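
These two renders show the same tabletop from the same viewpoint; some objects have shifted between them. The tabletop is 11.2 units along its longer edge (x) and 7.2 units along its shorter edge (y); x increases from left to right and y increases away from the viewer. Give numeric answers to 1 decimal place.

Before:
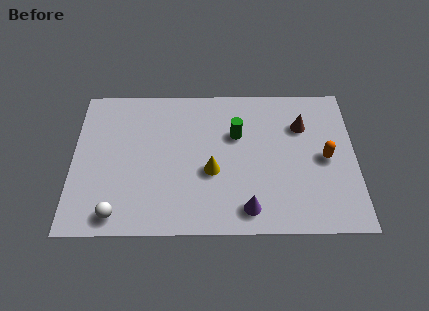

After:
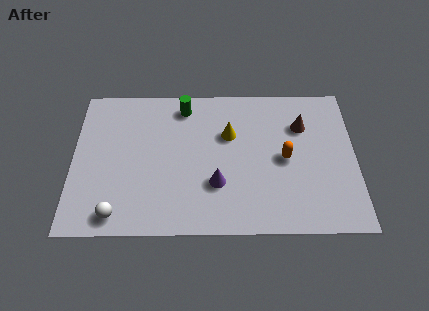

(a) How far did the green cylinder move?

2.5

The green cylinder was near (6.5, 4.7) before and (4.4, 6.1) after, so it travelled √(2.1² + 1.4²) ≈ 2.5 units.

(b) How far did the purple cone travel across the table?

1.7

The purple cone moved from about (6.9, 1.1) to (5.7, 2.3), a distance of √(1.2² + 1.2²) ≈ 1.7.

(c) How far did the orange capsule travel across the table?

1.6

The orange capsule moved from about (10.0, 3.5) to (8.4, 3.5), a distance of √(1.6² + 0.0²) ≈ 1.6.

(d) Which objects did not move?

the brown cone and the white sphere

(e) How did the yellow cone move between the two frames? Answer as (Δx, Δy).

(0.7, 1.8)

The yellow cone was at about (5.5, 2.9) and moved to about (6.2, 4.7).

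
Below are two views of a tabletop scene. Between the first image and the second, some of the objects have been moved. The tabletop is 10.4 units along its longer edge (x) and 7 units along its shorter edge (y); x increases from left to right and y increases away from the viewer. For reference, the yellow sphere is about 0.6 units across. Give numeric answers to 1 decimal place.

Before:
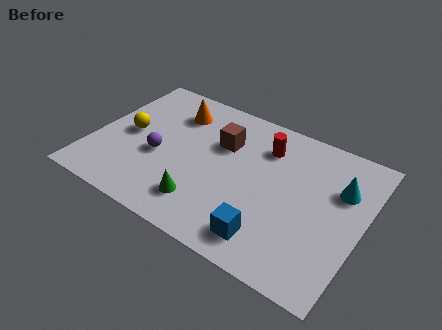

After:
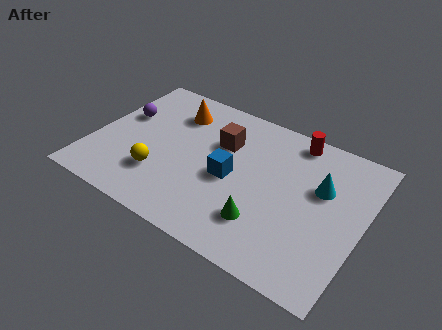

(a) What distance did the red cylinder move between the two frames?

1.3

The red cylinder was near (6.4, 5.3) before and (7.4, 6.2) after, so it travelled √(1.0² + 0.9²) ≈ 1.3 units.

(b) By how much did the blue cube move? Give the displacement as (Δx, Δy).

(-1.8, 2.0)

The blue cube started near (7.2, 1.2) and ended near (5.4, 3.2).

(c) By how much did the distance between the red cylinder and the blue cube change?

-0.6

Before: roughly 4.2 units apart; after: 3.6. That's 0.6 units closer together.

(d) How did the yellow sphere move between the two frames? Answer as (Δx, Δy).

(1.5, -1.5)

From the two frames, the yellow sphere sits at roughly (1.3, 3.5) before and (2.8, 2.0) after.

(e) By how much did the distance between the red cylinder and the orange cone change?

+1.1

They were about 3.6 units apart before and 4.7 after — 1.1 units further apart.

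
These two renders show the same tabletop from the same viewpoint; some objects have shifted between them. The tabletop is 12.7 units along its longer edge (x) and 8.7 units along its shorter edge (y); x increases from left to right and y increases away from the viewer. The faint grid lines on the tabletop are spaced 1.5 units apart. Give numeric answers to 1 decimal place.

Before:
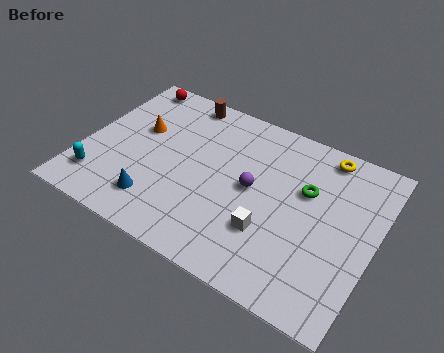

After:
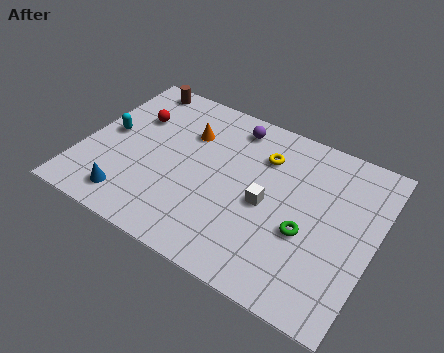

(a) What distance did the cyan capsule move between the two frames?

2.7

From (1.0, 1.8) to (1.0, 4.5), the cyan capsule covered √(0.0² + 2.7²) ≈ 2.7 units.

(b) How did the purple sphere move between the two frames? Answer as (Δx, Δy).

(-1.3, 2.9)

From the two frames, the purple sphere sits at roughly (7.4, 4.5) before and (6.1, 7.4) after.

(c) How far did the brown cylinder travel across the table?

2.1

The brown cylinder moved from about (3.7, 7.8) to (1.6, 7.8), a distance of √(2.1² + 0.0²) ≈ 2.1.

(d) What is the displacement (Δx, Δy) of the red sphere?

(0.6, -1.9)

From the two frames, the red sphere sits at roughly (1.3, 7.8) before and (1.9, 5.9) after.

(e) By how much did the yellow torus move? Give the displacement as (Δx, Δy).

(-2.5, -1.3)

The yellow torus was at about (10.1, 7.7) and moved to about (7.6, 6.4).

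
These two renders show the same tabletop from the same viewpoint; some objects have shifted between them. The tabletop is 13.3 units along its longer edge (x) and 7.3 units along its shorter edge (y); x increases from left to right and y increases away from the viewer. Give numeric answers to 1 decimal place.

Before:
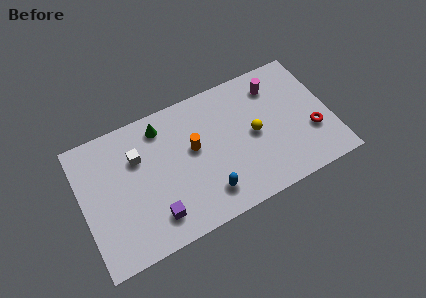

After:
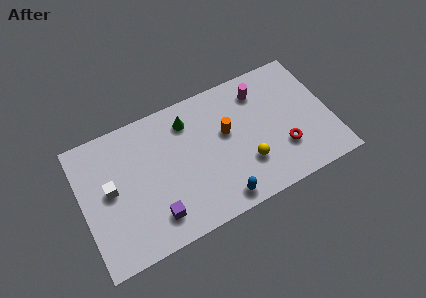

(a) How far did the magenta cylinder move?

0.8

From (10.6, 5.8) to (9.8, 5.8), the magenta cylinder covered √(0.8² + 0.0²) ≈ 0.8 units.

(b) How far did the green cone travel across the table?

1.4

The green cone was near (4.5, 6.1) before and (5.9, 5.8) after, so it travelled √(1.4² + 0.3²) ≈ 1.4 units.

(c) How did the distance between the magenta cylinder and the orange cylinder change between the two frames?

-2.4

The distance was about 4.9 in the first image and 2.5 in the second, so they moved 2.4 units closer together.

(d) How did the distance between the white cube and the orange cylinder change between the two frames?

+3.3

Before: roughly 3.0 units apart; after: 6.3. That's 3.3 units further apart.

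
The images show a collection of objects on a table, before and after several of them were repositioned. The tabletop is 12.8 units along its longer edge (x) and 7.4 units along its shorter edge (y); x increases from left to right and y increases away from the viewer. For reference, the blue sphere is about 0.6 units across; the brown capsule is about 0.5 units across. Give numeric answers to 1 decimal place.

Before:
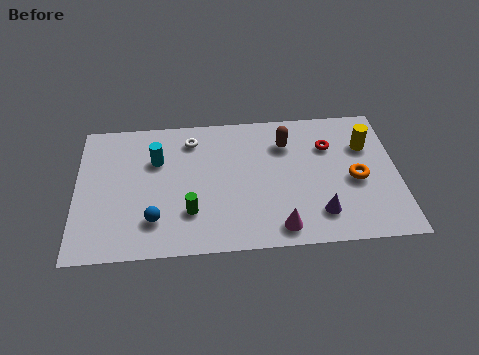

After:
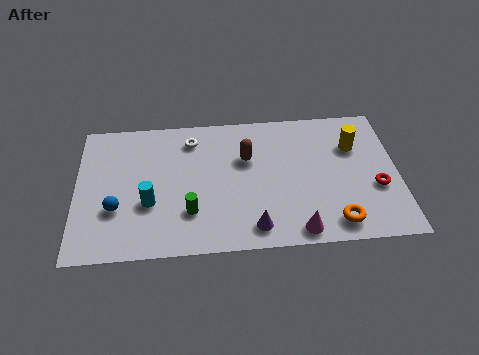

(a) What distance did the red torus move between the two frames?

3.0

The red torus was near (10.1, 5.2) before and (11.9, 2.8) after, so it travelled √(1.8² + 2.4²) ≈ 3.0 units.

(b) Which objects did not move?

the white torus and the green cylinder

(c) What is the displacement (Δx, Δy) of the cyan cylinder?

(-0.3, -2.3)

From the two frames, the cyan cylinder sits at roughly (3.2, 5.0) before and (2.9, 2.7) after.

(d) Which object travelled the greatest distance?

the red torus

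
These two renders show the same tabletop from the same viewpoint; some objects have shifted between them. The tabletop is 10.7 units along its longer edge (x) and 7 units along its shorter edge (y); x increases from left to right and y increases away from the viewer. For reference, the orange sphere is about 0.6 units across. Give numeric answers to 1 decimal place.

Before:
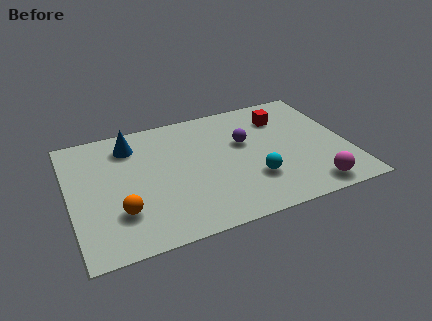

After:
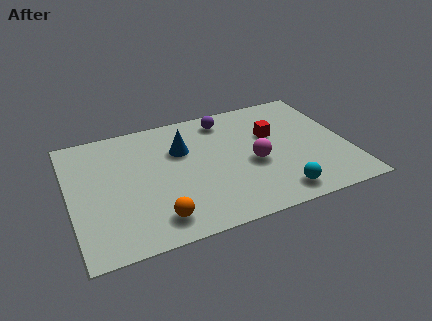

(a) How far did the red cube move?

1.0

The red cube moved from about (8.4, 5.3) to (7.9, 4.4), a distance of √(0.5² + 0.9²) ≈ 1.0.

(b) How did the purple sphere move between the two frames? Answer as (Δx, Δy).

(-0.6, 1.6)

From the two frames, the purple sphere sits at roughly (6.8, 4.3) before and (6.2, 5.9) after.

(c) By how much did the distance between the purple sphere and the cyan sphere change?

+2.9

They were about 2.2 units apart before and 5.1 after — 2.9 units further apart.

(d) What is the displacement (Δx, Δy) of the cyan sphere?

(0.8, -1.1)

From the two frames, the cyan sphere sits at roughly (6.9, 2.1) before and (7.7, 1.0) after.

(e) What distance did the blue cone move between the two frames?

2.1

The blue cone moved from about (2.5, 5.6) to (4.4, 4.7), a distance of √(1.9² + 0.9²) ≈ 2.1.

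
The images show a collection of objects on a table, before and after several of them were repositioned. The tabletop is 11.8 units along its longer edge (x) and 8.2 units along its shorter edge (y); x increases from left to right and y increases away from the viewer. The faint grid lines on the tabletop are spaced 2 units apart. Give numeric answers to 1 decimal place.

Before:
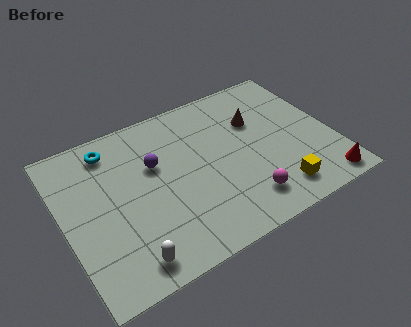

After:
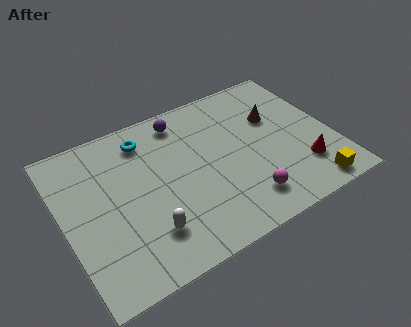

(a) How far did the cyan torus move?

1.5

From (2.4, 6.9) to (3.9, 6.7), the cyan torus covered √(1.5² + 0.2²) ≈ 1.5 units.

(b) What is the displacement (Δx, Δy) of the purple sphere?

(1.5, 1.8)

The purple sphere was at about (4.1, 5.2) and moved to about (5.6, 7.0).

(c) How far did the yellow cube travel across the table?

1.5

The yellow cube moved from about (8.9, 1.4) to (10.3, 0.9), a distance of √(1.4² + 0.5²) ≈ 1.5.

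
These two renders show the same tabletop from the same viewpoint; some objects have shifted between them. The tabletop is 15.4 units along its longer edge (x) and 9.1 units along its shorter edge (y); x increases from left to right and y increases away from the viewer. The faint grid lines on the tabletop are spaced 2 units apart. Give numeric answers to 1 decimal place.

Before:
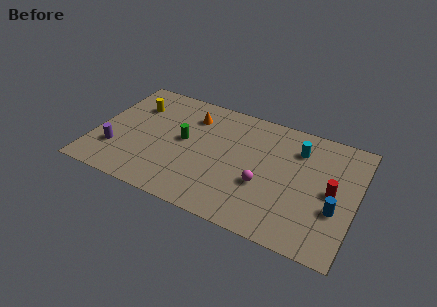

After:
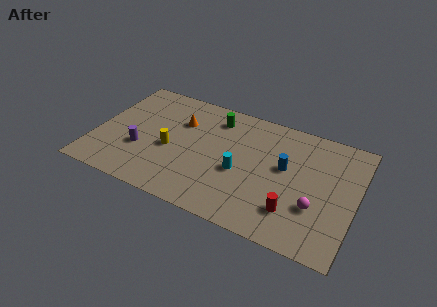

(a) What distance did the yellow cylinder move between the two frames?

3.7

The yellow cylinder was near (2.0, 6.6) before and (4.5, 3.9) after, so it travelled √(2.5² + 2.7²) ≈ 3.7 units.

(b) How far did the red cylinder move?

3.0

The red cylinder was near (14.0, 4.5) before and (12.0, 2.2) after, so it travelled √(2.0² + 2.3²) ≈ 3.0 units.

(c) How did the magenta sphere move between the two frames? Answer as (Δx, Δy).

(3.1, -0.4)

From the two frames, the magenta sphere sits at roughly (10.1, 3.4) before and (13.2, 3.0) after.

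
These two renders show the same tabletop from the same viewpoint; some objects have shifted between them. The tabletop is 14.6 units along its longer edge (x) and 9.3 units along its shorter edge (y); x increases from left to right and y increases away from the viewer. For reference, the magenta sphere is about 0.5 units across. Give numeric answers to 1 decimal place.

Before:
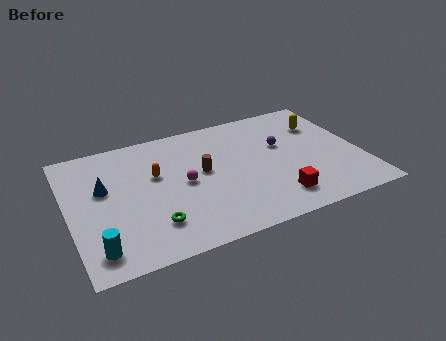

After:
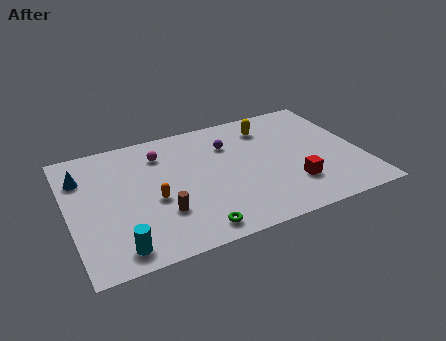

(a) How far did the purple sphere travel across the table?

2.8

The purple sphere moved from about (10.8, 5.7) to (8.2, 6.7), a distance of √(2.6² + 1.0²) ≈ 2.8.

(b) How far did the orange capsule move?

1.8

The orange capsule moved from about (4.4, 5.7) to (4.1, 3.9), a distance of √(0.3² + 1.8²) ≈ 1.8.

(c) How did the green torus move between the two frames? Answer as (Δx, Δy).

(1.9, -1.1)

The green torus was at about (3.9, 2.2) and moved to about (5.8, 1.1).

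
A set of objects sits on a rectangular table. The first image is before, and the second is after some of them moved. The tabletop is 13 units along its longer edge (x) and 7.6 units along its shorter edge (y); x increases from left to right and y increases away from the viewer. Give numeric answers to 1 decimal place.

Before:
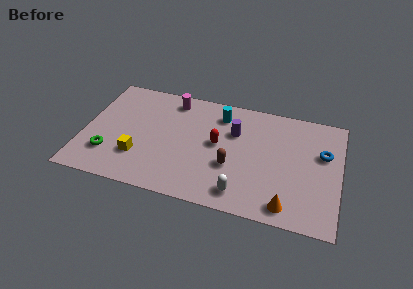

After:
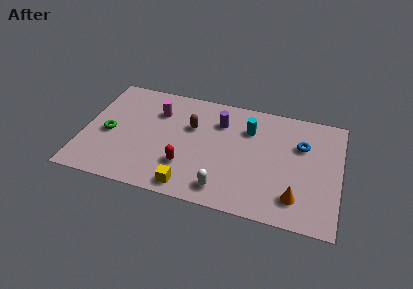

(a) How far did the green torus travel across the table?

1.4

From (1.4, 2.0) to (1.3, 3.4), the green torus covered √(0.1² + 1.4²) ≈ 1.4 units.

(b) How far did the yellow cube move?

3.0

The yellow cube moved from about (2.9, 2.2) to (5.6, 0.9), a distance of √(2.7² + 1.3²) ≈ 3.0.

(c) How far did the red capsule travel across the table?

2.4

The red capsule was near (6.8, 4.1) before and (5.3, 2.2) after, so it travelled √(1.5² + 1.9²) ≈ 2.4 units.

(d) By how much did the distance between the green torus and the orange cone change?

+0.6

Before: roughly 9.2 units apart; after: 9.8. That's 0.6 units further apart.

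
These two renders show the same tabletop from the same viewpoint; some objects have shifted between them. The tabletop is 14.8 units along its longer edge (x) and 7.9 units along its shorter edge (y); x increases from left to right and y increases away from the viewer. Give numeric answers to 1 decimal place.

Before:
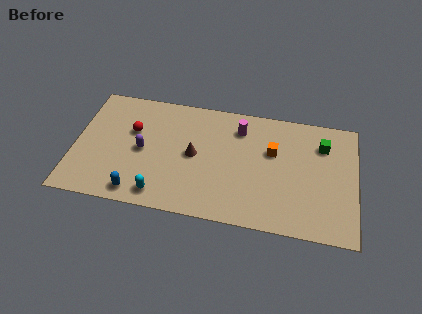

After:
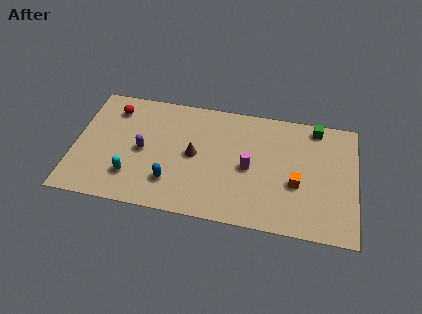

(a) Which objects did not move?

the purple capsule and the brown cone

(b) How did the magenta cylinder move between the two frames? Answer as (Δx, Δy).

(0.6, -2.5)

The magenta cylinder started near (8.6, 6.2) and ended near (9.2, 3.7).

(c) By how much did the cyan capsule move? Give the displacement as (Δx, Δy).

(-1.6, 0.9)

The cyan capsule started near (4.7, 1.1) and ended near (3.1, 2.0).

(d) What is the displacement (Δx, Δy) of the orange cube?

(1.3, -1.9)

From the two frames, the orange cube sits at roughly (10.4, 5.0) before and (11.7, 3.1) after.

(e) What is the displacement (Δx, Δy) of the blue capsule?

(1.7, 1.0)

From the two frames, the blue capsule sits at roughly (3.5, 1.0) before and (5.2, 2.0) after.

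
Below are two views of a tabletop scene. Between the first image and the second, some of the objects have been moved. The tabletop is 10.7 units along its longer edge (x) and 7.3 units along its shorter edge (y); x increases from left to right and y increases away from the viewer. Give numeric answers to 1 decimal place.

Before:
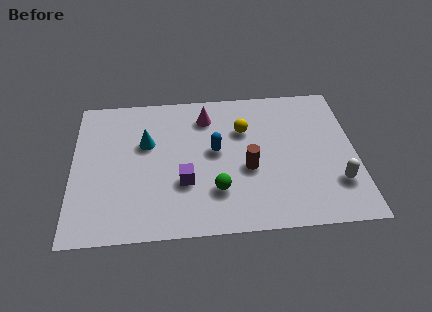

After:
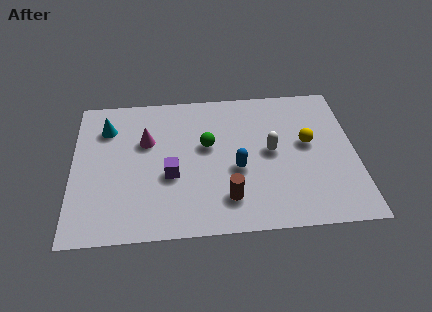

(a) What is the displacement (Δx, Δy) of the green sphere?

(-0.3, 2.3)

From the two frames, the green sphere sits at roughly (5.4, 2.0) before and (5.1, 4.3) after.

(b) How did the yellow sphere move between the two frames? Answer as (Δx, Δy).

(2.4, -0.9)

From the two frames, the yellow sphere sits at roughly (6.5, 5.0) before and (8.9, 4.1) after.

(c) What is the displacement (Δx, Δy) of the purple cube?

(-0.5, 0.4)

The purple cube started near (4.2, 2.5) and ended near (3.7, 2.9).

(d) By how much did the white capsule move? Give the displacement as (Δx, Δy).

(-2.4, 1.8)

The white capsule was at about (9.9, 2.0) and moved to about (7.5, 3.8).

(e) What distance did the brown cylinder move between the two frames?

1.6

From (6.6, 3.0) to (5.8, 1.6), the brown cylinder covered √(0.8² + 1.4²) ≈ 1.6 units.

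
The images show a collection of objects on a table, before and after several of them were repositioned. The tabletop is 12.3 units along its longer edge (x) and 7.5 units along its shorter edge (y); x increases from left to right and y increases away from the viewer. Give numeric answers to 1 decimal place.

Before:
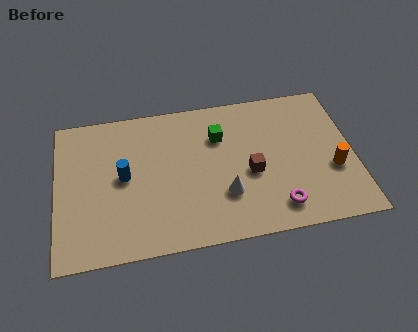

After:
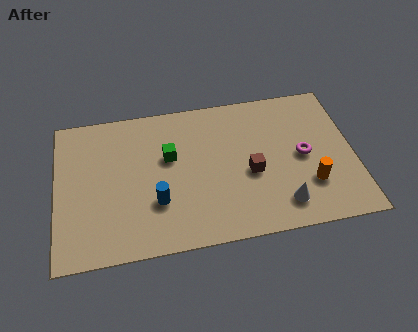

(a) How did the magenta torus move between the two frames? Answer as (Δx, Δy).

(1.2, 2.4)

From the two frames, the magenta torus sits at roughly (9.0, 1.3) before and (10.2, 3.7) after.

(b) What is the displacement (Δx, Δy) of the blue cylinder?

(1.3, -1.5)

From the two frames, the blue cylinder sits at roughly (2.8, 3.9) before and (4.1, 2.4) after.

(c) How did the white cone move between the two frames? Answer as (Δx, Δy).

(2.3, -0.9)

The white cone started near (6.9, 2.3) and ended near (9.2, 1.4).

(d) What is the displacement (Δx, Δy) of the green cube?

(-2.1, -0.7)

The green cube was at about (6.8, 5.3) and moved to about (4.7, 4.6).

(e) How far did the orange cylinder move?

1.2

From (11.4, 2.8) to (10.4, 2.2), the orange cylinder covered √(1.0² + 0.6²) ≈ 1.2 units.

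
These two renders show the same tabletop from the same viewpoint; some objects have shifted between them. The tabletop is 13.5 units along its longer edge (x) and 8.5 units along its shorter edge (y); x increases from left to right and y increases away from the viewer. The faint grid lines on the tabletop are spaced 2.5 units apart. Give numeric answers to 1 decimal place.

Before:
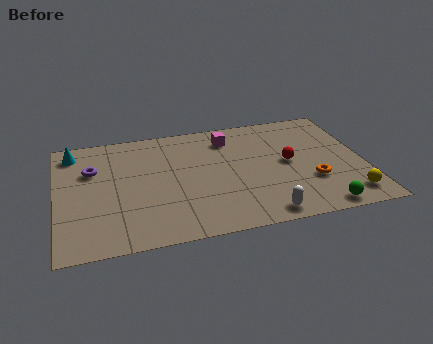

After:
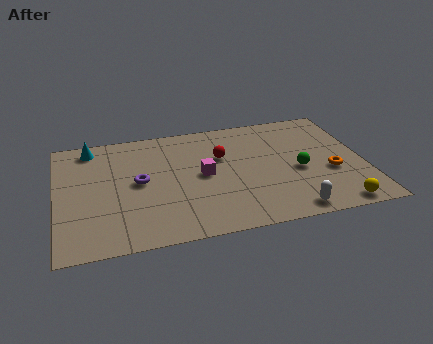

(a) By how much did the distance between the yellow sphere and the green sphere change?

+1.8

They were about 1.4 units apart before and 3.2 after — 1.8 units further apart.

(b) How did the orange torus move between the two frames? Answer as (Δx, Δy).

(0.9, 0.5)

The orange torus was at about (11.1, 2.8) and moved to about (12.0, 3.3).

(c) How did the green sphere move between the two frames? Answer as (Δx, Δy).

(-0.7, 2.9)

From the two frames, the green sphere sits at roughly (11.3, 0.8) before and (10.6, 3.7) after.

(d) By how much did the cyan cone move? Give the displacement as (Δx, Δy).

(0.8, 0.2)

The cyan cone started near (0.8, 7.2) and ended near (1.6, 7.4).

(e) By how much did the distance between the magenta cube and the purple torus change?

-3.4

Before: roughly 6.2 units apart; after: 2.8. That's 3.4 units closer together.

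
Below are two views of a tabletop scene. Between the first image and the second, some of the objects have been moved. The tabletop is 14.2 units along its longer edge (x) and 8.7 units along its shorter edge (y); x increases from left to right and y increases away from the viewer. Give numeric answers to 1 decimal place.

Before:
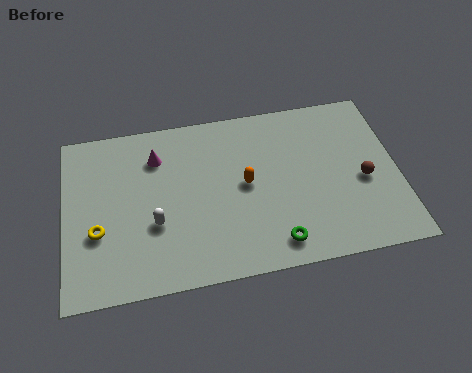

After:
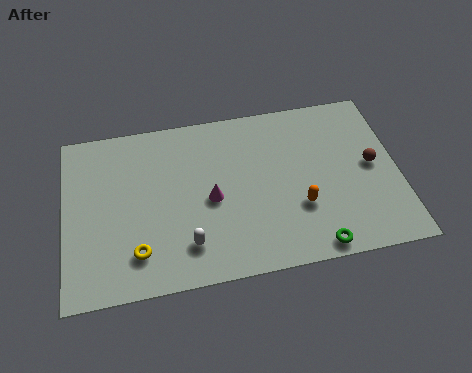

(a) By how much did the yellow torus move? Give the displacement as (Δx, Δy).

(1.6, -1.3)

The yellow torus was at about (1.4, 3.2) and moved to about (3.0, 1.9).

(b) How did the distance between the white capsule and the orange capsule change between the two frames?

+0.8

The distance was about 4.1 in the first image and 4.9 in the second, so they moved 0.8 units further apart.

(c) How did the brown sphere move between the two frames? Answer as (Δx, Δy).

(0.4, 0.7)

The brown sphere started near (12.7, 3.8) and ended near (13.1, 4.5).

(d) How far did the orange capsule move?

2.7

From (7.7, 4.5) to (9.9, 2.9), the orange capsule covered √(2.2² + 1.6²) ≈ 2.7 units.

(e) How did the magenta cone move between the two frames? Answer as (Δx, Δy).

(2.2, -2.6)

The magenta cone was at about (4.0, 6.6) and moved to about (6.2, 4.0).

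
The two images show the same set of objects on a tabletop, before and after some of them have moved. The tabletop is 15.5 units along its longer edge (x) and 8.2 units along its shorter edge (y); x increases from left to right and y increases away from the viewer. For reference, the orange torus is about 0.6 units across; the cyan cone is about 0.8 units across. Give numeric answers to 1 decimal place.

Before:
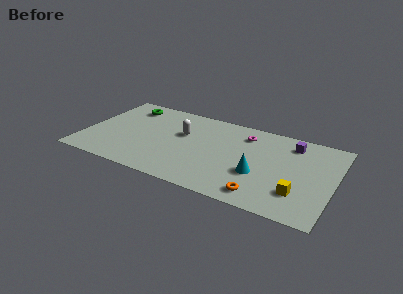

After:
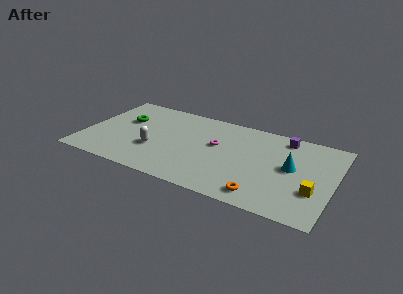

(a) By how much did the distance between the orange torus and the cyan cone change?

+1.7

They were about 1.8 units apart before and 3.5 after — 1.7 units further apart.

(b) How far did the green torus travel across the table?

1.5

The green torus moved from about (2.3, 6.7) to (2.3, 5.2), a distance of √(0.0² + 1.5²) ≈ 1.5.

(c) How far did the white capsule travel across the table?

2.7

From (6.0, 5.1) to (4.5, 2.9), the white capsule covered √(1.5² + 2.2²) ≈ 2.7 units.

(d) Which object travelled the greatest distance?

the white capsule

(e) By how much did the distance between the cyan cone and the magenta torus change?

+1.0

Before: roughly 3.7 units apart; after: 4.7. That's 1.0 units further apart.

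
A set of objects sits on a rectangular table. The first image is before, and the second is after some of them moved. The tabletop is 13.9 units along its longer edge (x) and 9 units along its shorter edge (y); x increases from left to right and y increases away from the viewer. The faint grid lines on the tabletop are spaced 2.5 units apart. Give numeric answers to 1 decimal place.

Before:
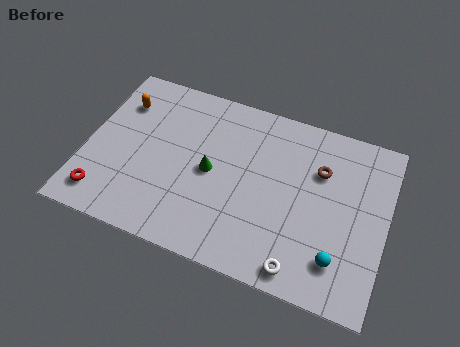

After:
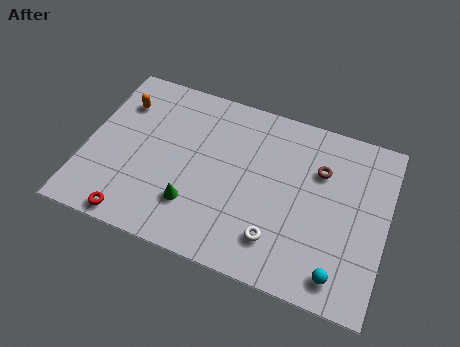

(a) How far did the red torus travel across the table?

1.7

The red torus was near (1.1, 1.5) before and (2.6, 0.8) after, so it travelled √(1.5² + 0.7²) ≈ 1.7 units.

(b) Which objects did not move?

the brown torus and the orange capsule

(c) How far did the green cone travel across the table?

2.1

The green cone was near (5.8, 4.4) before and (5.2, 2.4) after, so it travelled √(0.6² + 2.0²) ≈ 2.1 units.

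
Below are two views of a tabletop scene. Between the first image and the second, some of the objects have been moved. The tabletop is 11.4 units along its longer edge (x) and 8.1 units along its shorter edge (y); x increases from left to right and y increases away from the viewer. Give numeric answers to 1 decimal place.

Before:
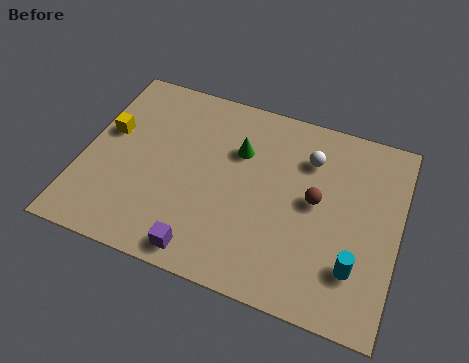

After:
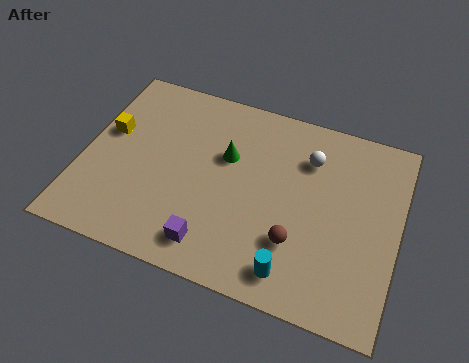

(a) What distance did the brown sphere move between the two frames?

2.0

From (8.4, 4.3) to (7.9, 2.4), the brown sphere covered √(0.5² + 1.9²) ≈ 2.0 units.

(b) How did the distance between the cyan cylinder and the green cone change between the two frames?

-0.8

They were about 5.6 units apart before and 4.8 after — 0.8 units closer together.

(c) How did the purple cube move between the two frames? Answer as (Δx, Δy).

(0.3, 0.4)

The purple cube was at about (4.7, 0.9) and moved to about (5.0, 1.3).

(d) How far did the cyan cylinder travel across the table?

2.3

The cyan cylinder moved from about (10.0, 2.1) to (7.9, 1.2), a distance of √(2.1² + 0.9²) ≈ 2.3.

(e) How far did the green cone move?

0.6

The green cone was near (5.5, 5.5) before and (5.1, 5.1) after, so it travelled √(0.4² + 0.4²) ≈ 0.6 units.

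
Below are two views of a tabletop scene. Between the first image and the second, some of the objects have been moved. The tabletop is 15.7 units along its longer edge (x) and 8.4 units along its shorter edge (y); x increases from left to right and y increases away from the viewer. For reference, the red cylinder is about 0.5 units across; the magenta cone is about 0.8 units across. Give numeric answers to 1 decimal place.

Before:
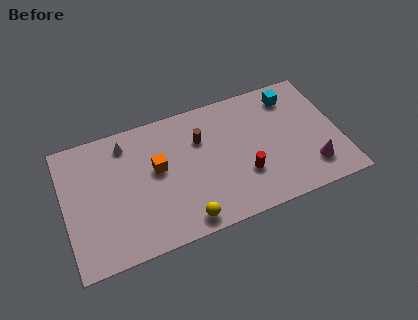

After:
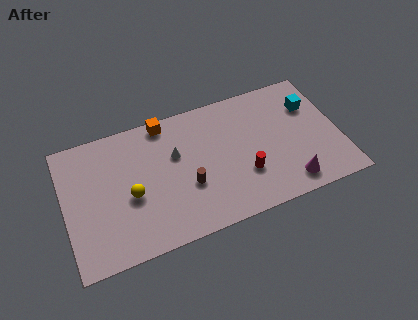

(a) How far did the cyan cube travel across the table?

1.4

The cyan cube moved from about (13.3, 6.9) to (14.3, 5.9), a distance of √(1.0² + 1.0²) ≈ 1.4.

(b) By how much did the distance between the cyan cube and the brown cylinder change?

+2.4

Before: roughly 5.5 units apart; after: 7.9. That's 2.4 units further apart.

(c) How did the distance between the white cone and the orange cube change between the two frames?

-0.4

The distance was about 2.7 in the first image and 2.3 in the second, so they moved 0.4 units closer together.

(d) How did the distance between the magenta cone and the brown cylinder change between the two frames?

-1.3

Before: roughly 7.2 units apart; after: 5.9. That's 1.3 units closer together.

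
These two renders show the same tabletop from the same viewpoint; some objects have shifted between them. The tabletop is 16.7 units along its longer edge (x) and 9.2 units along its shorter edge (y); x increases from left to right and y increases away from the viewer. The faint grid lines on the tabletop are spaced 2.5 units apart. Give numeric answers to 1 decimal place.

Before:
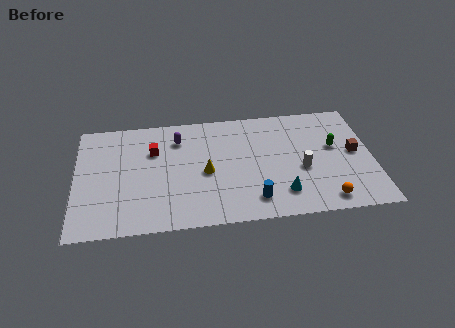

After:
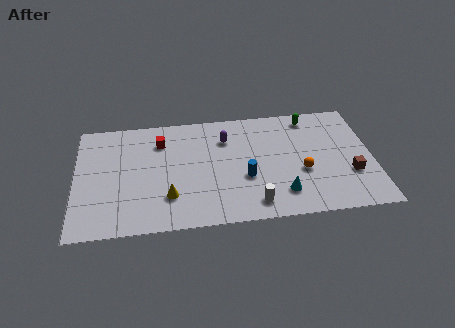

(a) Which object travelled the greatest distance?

the white cylinder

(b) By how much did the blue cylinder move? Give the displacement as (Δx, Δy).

(-0.4, 1.8)

From the two frames, the blue cylinder sits at roughly (9.9, 1.7) before and (9.5, 3.5) after.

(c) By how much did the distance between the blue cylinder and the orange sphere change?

-0.8

The distance was about 4.0 in the first image and 3.2 in the second, so they moved 0.8 units closer together.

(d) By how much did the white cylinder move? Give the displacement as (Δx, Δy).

(-2.8, -2.4)

From the two frames, the white cylinder sits at roughly (12.7, 3.8) before and (9.9, 1.4) after.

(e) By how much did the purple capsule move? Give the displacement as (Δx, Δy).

(2.7, -0.3)

The purple capsule started near (5.8, 7.1) and ended near (8.5, 6.8).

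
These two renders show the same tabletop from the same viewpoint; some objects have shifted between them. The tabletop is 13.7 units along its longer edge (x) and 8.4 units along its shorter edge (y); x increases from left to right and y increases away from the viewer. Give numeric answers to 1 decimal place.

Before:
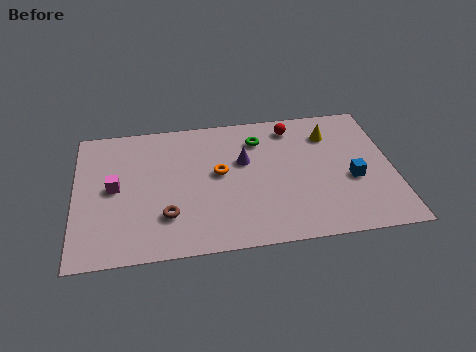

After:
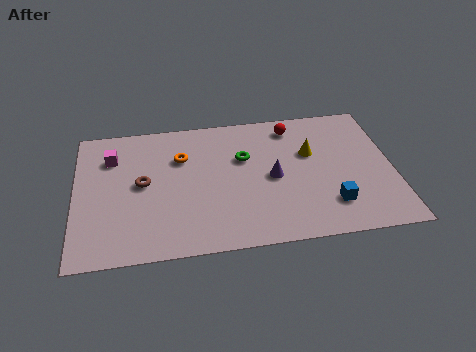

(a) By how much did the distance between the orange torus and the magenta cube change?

-1.5

They were about 4.5 units apart before and 3.0 after — 1.5 units closer together.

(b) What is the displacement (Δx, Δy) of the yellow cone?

(-0.9, -1.1)

From the two frames, the yellow cone sits at roughly (11.1, 6.4) before and (10.2, 5.3) after.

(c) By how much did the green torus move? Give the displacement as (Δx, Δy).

(-0.7, -1.1)

From the two frames, the green torus sits at roughly (8.0, 6.5) before and (7.3, 5.4) after.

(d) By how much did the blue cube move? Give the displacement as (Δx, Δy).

(-1.0, -1.4)

The blue cube was at about (11.9, 3.4) and moved to about (10.9, 2.0).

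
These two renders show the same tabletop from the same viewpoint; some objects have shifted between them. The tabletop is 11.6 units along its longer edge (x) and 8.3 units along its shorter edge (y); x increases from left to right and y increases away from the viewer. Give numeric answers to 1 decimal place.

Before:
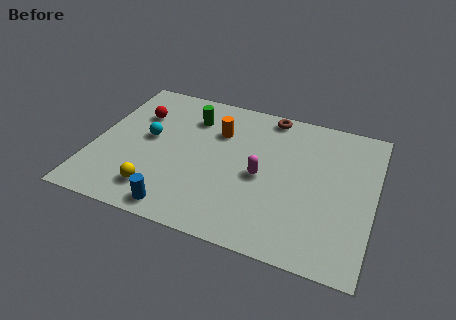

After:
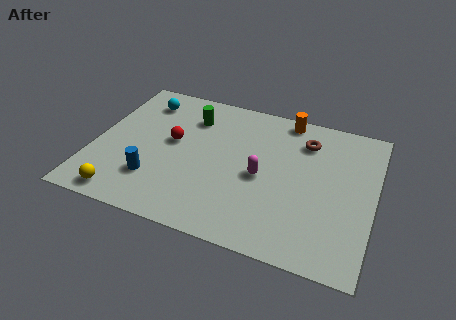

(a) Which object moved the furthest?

the orange cylinder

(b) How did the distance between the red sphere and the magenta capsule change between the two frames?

-1.9

They were about 5.8 units apart before and 3.9 after — 1.9 units closer together.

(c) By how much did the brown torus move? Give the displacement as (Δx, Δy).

(1.6, -1.1)

From the two frames, the brown torus sits at roughly (7.0, 7.5) before and (8.6, 6.4) after.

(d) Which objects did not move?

the magenta capsule and the green cylinder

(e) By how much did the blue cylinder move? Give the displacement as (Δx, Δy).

(-1.2, 1.3)

The blue cylinder was at about (3.9, 0.9) and moved to about (2.7, 2.2).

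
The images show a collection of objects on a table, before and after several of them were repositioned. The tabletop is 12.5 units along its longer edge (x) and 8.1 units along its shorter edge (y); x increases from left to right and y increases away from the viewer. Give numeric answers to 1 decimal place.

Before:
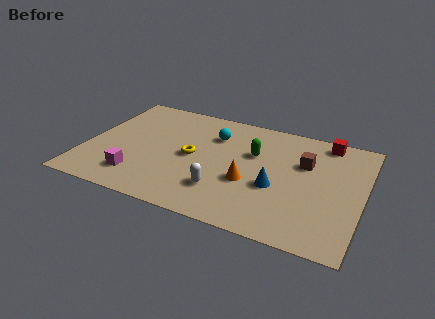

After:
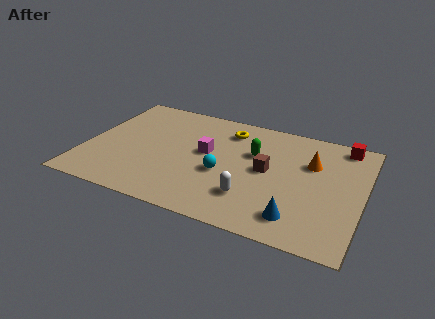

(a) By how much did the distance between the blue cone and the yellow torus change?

+2.2

Before: roughly 4.0 units apart; after: 6.2. That's 2.2 units further apart.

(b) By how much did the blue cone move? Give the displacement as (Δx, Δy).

(1.1, -1.7)

From the two frames, the blue cone sits at roughly (8.7, 3.2) before and (9.8, 1.5) after.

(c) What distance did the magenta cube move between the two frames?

4.0

The magenta cube was near (2.6, 1.7) before and (5.4, 4.5) after, so it travelled √(2.8² + 2.8²) ≈ 4.0 units.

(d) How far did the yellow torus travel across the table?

2.9

The yellow torus was near (4.8, 4.0) before and (6.2, 6.5) after, so it travelled √(1.4² + 2.5²) ≈ 2.9 units.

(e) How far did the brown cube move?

1.9

The brown cube was near (9.8, 5.3) before and (8.2, 4.2) after, so it travelled √(1.6² + 1.1²) ≈ 1.9 units.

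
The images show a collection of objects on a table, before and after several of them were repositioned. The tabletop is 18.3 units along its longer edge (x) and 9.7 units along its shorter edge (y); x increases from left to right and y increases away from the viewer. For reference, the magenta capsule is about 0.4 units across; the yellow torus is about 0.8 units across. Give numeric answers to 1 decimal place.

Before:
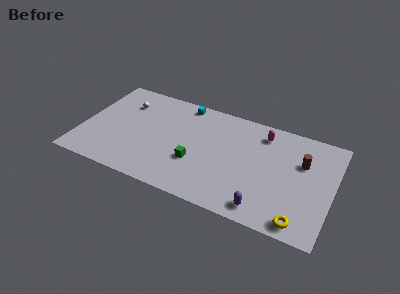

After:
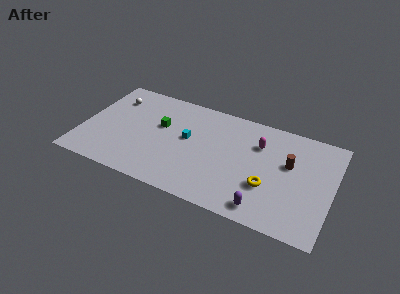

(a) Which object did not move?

the purple capsule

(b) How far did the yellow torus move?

3.3

The yellow torus moved from about (16.3, 1.1) to (13.8, 3.3), a distance of √(2.5² + 2.2²) ≈ 3.3.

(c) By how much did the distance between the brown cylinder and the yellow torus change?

-2.4

They were about 5.3 units apart before and 2.9 after — 2.4 units closer together.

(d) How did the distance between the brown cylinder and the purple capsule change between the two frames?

-0.8

The distance was about 5.6 in the first image and 4.8 in the second, so they moved 0.8 units closer together.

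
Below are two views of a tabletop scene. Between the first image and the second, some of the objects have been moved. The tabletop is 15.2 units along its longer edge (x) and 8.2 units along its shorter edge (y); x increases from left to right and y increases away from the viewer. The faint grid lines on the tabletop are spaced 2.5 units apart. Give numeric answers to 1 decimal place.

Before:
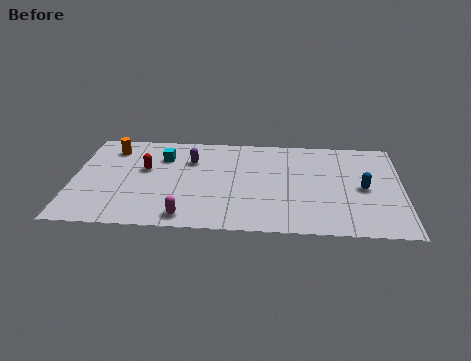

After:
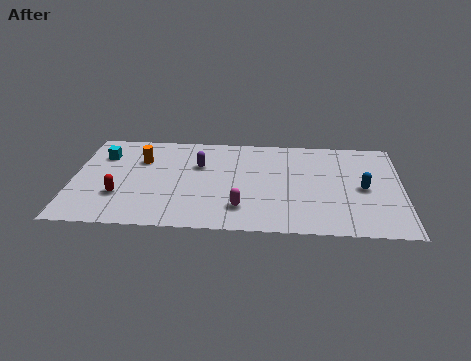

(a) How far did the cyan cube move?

2.8

The cyan cube was near (4.1, 6.0) before and (1.3, 6.0) after, so it travelled √(2.8² + 0.0²) ≈ 2.8 units.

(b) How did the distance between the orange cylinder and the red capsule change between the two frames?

+0.9

Before: roughly 2.3 units apart; after: 3.2. That's 0.9 units further apart.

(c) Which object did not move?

the blue capsule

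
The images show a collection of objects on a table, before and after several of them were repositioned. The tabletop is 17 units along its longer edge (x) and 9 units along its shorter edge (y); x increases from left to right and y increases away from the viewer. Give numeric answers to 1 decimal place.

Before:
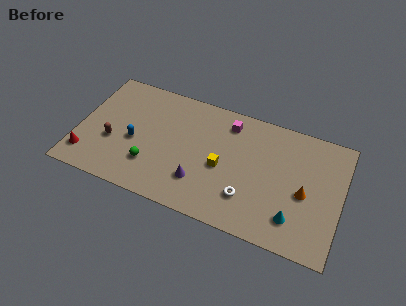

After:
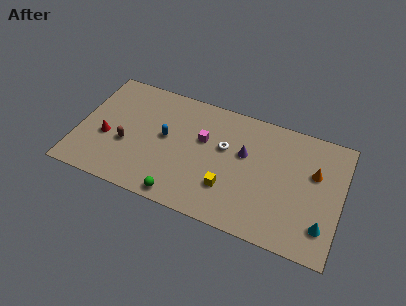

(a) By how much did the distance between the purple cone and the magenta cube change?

-2.5

Before: roughly 5.2 units apart; after: 2.7. That's 2.5 units closer together.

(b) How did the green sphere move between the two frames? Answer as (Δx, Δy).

(2.1, -1.6)

The green sphere was at about (4.9, 2.5) and moved to about (7.0, 0.9).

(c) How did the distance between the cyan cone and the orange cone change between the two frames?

+1.6

They were about 2.1 units apart before and 3.7 after — 1.6 units further apart.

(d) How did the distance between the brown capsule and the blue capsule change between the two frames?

+1.3

Before: roughly 1.5 units apart; after: 2.8. That's 1.3 units further apart.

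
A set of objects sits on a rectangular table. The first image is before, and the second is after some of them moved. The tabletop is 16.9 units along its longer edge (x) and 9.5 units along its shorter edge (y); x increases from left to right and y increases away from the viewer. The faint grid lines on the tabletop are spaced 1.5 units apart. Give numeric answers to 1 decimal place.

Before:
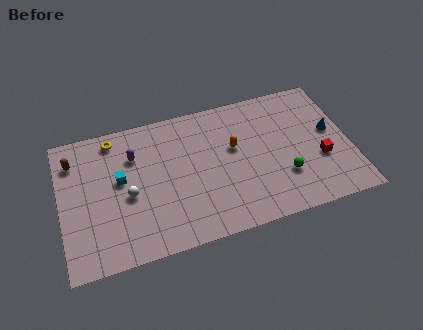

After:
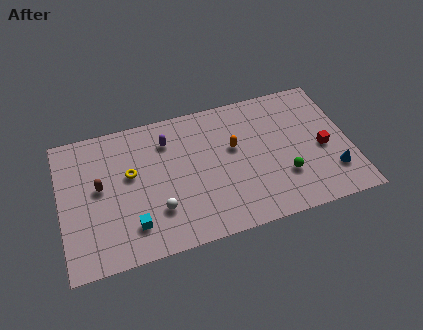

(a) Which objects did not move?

the green sphere and the orange capsule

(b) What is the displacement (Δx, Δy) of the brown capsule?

(1.4, -2.2)

The brown capsule was at about (0.9, 7.4) and moved to about (2.3, 5.2).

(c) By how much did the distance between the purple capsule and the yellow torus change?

+1.0

Before: roughly 1.9 units apart; after: 2.9. That's 1.0 units further apart.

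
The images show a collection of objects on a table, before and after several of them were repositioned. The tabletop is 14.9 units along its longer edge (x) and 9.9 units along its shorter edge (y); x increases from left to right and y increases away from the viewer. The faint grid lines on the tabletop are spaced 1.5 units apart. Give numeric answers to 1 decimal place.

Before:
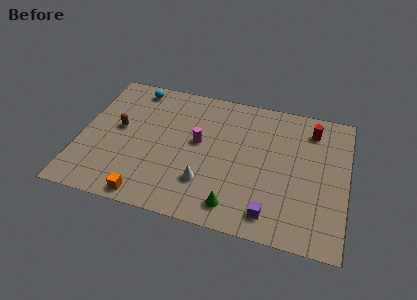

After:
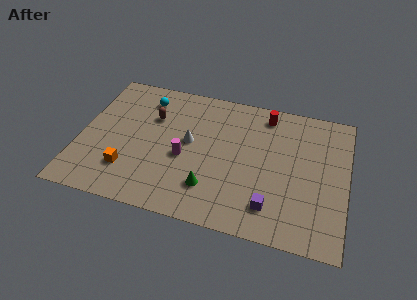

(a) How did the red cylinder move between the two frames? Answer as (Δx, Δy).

(-2.6, 0.5)

From the two frames, the red cylinder sits at roughly (12.8, 8.0) before and (10.2, 8.5) after.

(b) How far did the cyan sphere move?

1.0

The cyan sphere was near (2.7, 8.7) before and (3.4, 8.0) after, so it travelled √(0.7² + 0.7²) ≈ 1.0 units.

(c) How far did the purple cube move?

0.5

The purple cube was near (10.9, 1.5) before and (10.9, 2.0) after, so it travelled √(0.0² + 0.5²) ≈ 0.5 units.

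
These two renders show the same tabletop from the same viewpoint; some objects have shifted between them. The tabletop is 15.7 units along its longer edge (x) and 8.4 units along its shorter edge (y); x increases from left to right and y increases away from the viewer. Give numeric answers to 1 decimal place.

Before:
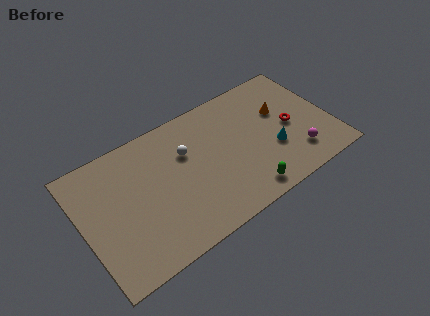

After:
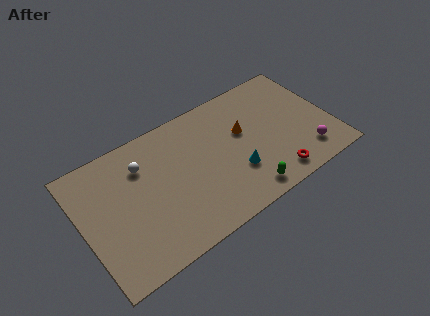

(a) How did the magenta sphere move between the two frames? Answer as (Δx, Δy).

(0.6, -0.2)

The magenta sphere started near (13.2, 1.9) and ended near (13.8, 1.7).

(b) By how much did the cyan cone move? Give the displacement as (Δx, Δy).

(-2.5, -0.3)

The cyan cone started near (11.9, 3.0) and ended near (9.4, 2.7).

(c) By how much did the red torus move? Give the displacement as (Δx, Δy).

(-1.6, -2.8)

The red torus started near (13.2, 4.0) and ended near (11.6, 1.2).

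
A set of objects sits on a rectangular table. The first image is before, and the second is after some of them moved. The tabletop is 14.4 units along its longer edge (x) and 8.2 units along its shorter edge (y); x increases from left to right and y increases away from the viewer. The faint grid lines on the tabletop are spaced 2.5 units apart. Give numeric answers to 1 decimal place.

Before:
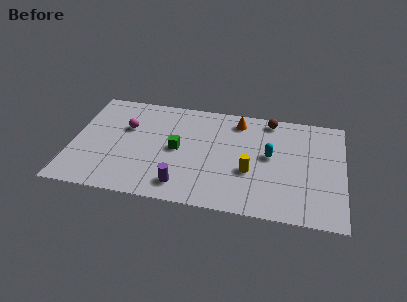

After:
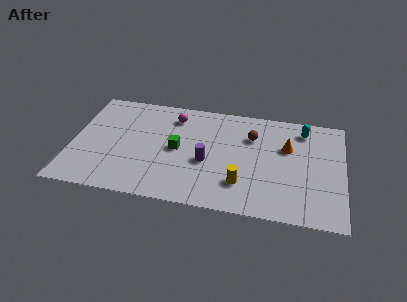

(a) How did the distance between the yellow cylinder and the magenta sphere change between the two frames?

-1.2

The distance was about 7.1 in the first image and 5.9 in the second, so they moved 1.2 units closer together.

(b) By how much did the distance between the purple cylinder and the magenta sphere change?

-1.3

Before: roughly 5.0 units apart; after: 3.7. That's 1.3 units closer together.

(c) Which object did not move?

the green cube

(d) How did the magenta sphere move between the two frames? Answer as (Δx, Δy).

(2.5, 1.3)

From the two frames, the magenta sphere sits at roughly (2.8, 5.3) before and (5.3, 6.6) after.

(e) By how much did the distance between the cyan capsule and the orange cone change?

-1.3

Before: roughly 3.0 units apart; after: 1.7. That's 1.3 units closer together.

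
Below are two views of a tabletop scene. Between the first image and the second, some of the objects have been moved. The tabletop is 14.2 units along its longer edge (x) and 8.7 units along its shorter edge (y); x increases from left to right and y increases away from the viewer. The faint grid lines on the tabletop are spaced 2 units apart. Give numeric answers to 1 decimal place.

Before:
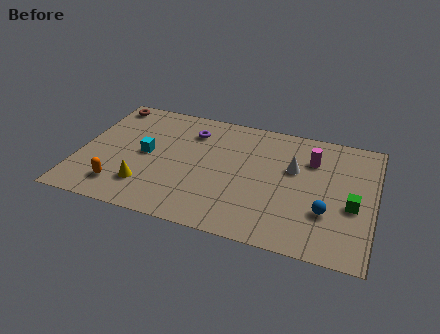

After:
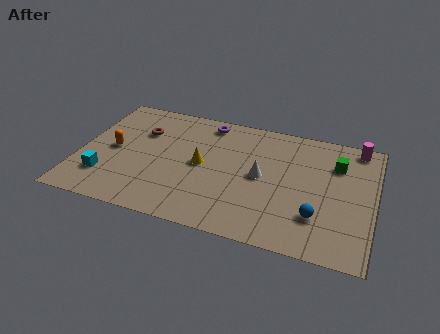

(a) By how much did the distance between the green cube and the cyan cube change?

+1.6

They were about 10.0 units apart before and 11.6 after — 1.6 units further apart.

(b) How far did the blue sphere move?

0.6

From (12.0, 2.8) to (11.6, 2.4), the blue sphere covered √(0.4² + 0.4²) ≈ 0.6 units.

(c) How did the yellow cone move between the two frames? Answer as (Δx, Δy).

(2.5, 2.3)

The yellow cone started near (3.4, 2.1) and ended near (5.9, 4.4).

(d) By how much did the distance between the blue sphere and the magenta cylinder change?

+2.0

They were about 3.6 units apart before and 5.6 after — 2.0 units further apart.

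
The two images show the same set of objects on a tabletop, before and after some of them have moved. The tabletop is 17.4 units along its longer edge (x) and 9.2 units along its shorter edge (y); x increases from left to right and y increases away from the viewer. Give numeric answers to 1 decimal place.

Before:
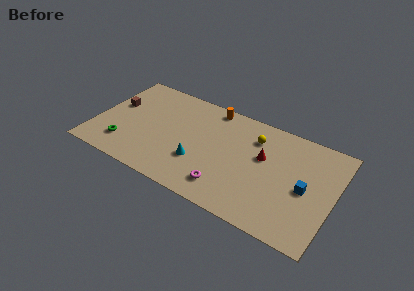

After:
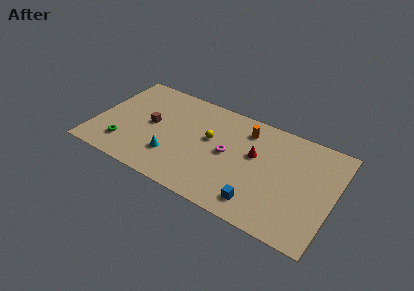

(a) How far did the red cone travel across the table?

0.6

The red cone moved from about (12.2, 5.6) to (11.6, 5.5), a distance of √(0.6² + 0.1²) ≈ 0.6.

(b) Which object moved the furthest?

the blue cube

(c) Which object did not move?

the green torus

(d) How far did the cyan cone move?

1.9

The cyan cone was near (7.8, 3.0) before and (5.9, 2.6) after, so it travelled √(1.9² + 0.4²) ≈ 1.9 units.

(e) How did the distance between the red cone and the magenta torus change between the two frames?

-2.3

Before: roughly 4.4 units apart; after: 2.1. That's 2.3 units closer together.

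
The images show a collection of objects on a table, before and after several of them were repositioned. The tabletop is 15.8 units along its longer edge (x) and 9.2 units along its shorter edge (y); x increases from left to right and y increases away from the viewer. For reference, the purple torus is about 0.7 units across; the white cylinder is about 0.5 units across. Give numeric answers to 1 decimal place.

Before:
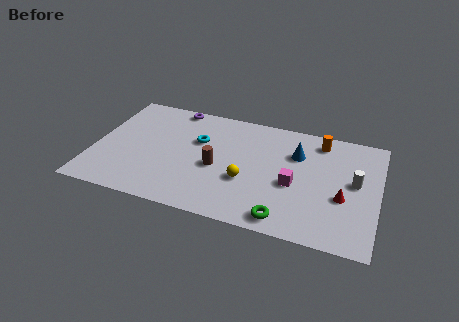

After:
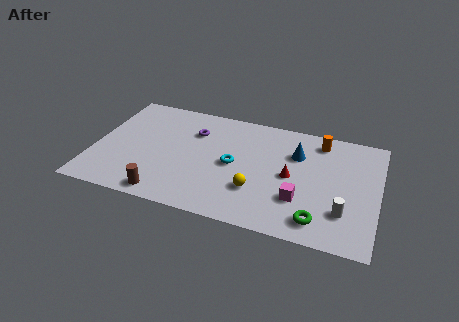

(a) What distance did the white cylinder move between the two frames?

2.5

The white cylinder was near (14.5, 5.0) before and (14.0, 2.5) after, so it travelled √(0.5² + 2.5²) ≈ 2.5 units.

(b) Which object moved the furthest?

the brown cylinder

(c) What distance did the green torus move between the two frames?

1.8

The green torus was near (10.9, 1.1) before and (12.7, 1.5) after, so it travelled √(1.8² + 0.4²) ≈ 1.8 units.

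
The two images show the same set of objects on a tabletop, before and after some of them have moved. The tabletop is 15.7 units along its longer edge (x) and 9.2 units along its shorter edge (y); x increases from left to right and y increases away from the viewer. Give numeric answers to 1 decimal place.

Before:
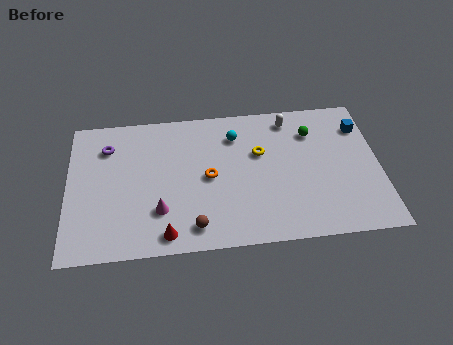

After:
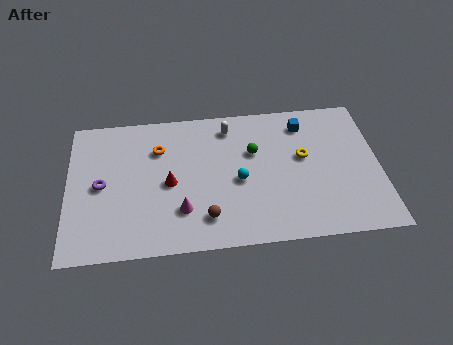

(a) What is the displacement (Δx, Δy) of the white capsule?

(-3.1, -0.2)

From the two frames, the white capsule sits at roughly (11.3, 7.9) before and (8.2, 7.7) after.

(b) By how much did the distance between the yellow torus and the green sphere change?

-0.3

Before: roughly 2.9 units apart; after: 2.6. That's 0.3 units closer together.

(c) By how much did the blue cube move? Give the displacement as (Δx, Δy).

(-2.9, 0.5)

The blue cube started near (14.9, 7.0) and ended near (12.0, 7.5).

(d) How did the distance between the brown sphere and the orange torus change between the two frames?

+2.0

The distance was about 3.2 in the first image and 5.2 in the second, so they moved 2.0 units further apart.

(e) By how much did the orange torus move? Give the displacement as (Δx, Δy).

(-2.5, 2.1)

The orange torus started near (7.1, 4.5) and ended near (4.6, 6.6).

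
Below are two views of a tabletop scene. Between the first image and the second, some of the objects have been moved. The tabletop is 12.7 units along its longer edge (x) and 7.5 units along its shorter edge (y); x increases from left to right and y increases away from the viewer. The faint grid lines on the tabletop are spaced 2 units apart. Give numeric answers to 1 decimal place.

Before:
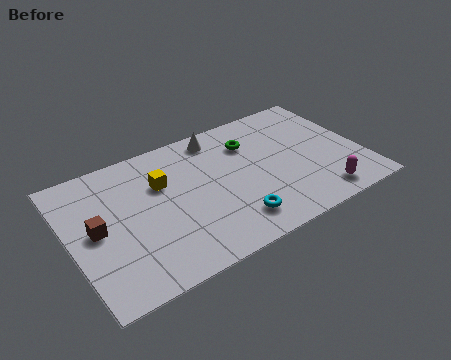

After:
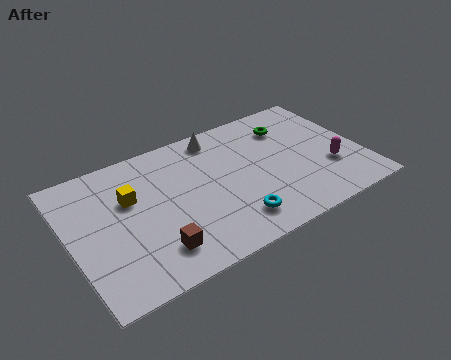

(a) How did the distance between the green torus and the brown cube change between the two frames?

+0.6

Before: roughly 7.2 units apart; after: 7.8. That's 0.6 units further apart.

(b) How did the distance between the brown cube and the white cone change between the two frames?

-0.3

Before: roughly 6.3 units apart; after: 6.0. That's 0.3 units closer together.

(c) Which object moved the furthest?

the brown cube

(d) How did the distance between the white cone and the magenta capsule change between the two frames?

-0.6

They were about 6.5 units apart before and 5.9 after — 0.6 units closer together.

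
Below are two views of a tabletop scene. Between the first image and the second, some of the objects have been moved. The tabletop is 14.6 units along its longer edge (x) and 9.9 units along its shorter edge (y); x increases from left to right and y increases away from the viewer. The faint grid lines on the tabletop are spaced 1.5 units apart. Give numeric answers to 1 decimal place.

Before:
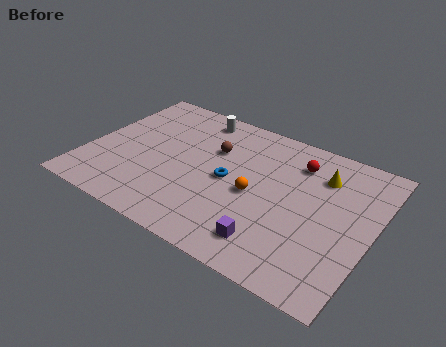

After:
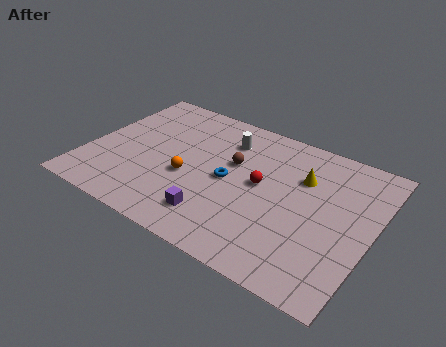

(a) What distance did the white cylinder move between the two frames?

2.1

The white cylinder moved from about (4.9, 8.6) to (6.7, 7.6), a distance of √(1.8² + 1.0²) ≈ 2.1.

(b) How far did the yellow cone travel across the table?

1.1

The yellow cone moved from about (11.7, 7.4) to (10.8, 6.8), a distance of √(0.9² + 0.6²) ≈ 1.1.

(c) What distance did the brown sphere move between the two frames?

1.2

The brown sphere moved from about (6.2, 6.6) to (7.3, 6.1), a distance of √(1.1² + 0.5²) ≈ 1.2.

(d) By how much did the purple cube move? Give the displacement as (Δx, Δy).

(-2.9, 0.2)

From the two frames, the purple cube sits at roughly (10.0, 1.8) before and (7.1, 2.0) after.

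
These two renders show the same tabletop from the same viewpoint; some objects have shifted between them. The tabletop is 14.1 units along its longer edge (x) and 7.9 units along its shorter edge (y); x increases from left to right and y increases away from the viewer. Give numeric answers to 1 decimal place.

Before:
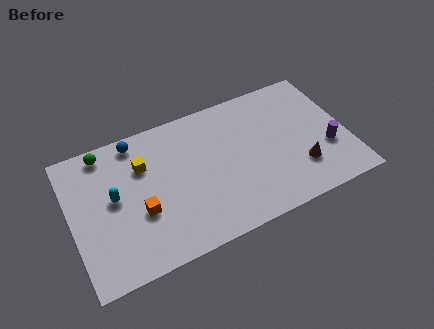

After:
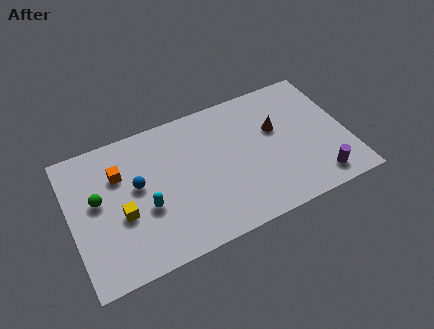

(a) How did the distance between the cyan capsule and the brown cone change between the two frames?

-2.4

They were about 9.5 units apart before and 7.1 after — 2.4 units closer together.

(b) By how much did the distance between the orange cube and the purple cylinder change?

+1.0

Before: roughly 9.6 units apart; after: 10.6. That's 1.0 units further apart.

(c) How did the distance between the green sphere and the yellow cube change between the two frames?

-0.6

They were about 2.3 units apart before and 1.7 after — 0.6 units closer together.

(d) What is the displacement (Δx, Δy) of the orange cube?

(-0.8, 2.5)

The orange cube started near (3.4, 3.0) and ended near (2.6, 5.5).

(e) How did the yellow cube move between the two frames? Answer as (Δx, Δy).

(-1.3, -2.3)

From the two frames, the yellow cube sits at roughly (3.8, 5.5) before and (2.5, 3.2) after.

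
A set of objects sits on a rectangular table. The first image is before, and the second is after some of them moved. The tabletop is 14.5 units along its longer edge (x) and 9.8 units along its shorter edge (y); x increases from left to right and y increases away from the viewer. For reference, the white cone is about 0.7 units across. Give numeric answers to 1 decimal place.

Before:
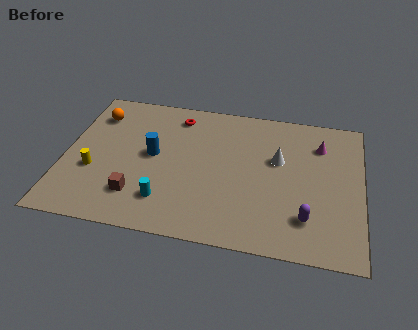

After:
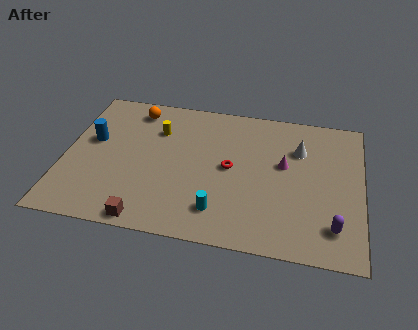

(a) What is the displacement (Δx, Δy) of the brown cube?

(0.6, -1.5)

From the two frames, the brown cube sits at roughly (3.7, 2.3) before and (4.3, 0.8) after.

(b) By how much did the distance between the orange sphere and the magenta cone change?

-3.2

The distance was about 11.1 in the first image and 7.9 in the second, so they moved 3.2 units closer together.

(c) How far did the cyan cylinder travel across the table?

2.6

The cyan cylinder moved from about (5.1, 2.2) to (7.7, 2.0), a distance of √(2.6² + 0.2²) ≈ 2.6.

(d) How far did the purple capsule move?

1.3

From (11.9, 2.3) to (13.2, 2.0), the purple capsule covered √(1.3² + 0.3²) ≈ 1.3 units.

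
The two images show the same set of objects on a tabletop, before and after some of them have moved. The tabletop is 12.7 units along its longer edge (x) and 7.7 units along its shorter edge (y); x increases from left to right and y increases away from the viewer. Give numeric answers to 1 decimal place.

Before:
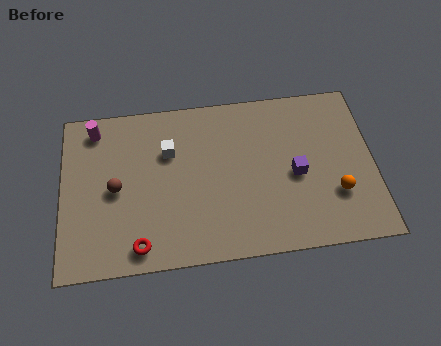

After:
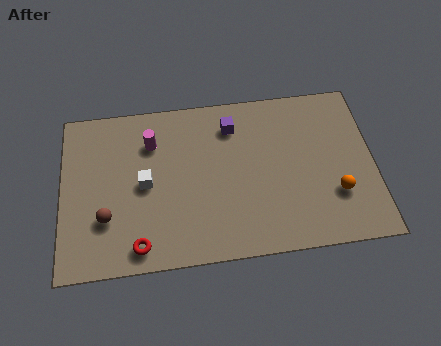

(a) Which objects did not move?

the red torus and the orange sphere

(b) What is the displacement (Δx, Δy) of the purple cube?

(-2.5, 2.6)

The purple cube started near (9.5, 3.5) and ended near (7.0, 6.1).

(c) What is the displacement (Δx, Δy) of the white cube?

(-1.0, -1.4)

The white cube started near (4.4, 5.2) and ended near (3.4, 3.8).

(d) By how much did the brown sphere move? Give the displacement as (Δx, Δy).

(-0.4, -1.3)

The brown sphere was at about (2.2, 3.7) and moved to about (1.8, 2.4).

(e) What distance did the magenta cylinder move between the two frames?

2.5

The magenta cylinder moved from about (1.4, 6.6) to (3.7, 5.7), a distance of √(2.3² + 0.9²) ≈ 2.5.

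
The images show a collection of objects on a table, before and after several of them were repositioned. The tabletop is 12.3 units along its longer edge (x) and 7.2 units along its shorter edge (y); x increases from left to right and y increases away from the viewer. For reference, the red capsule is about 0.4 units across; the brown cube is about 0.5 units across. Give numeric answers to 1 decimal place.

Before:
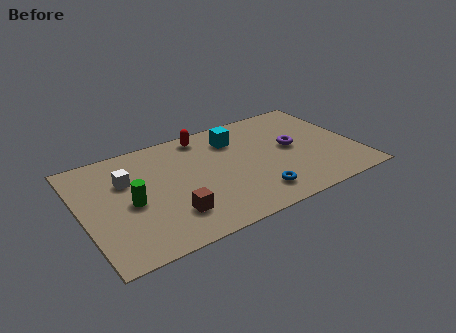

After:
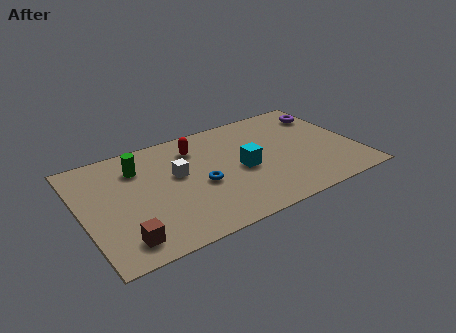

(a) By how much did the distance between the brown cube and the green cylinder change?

+2.2

Before: roughly 2.2 units apart; after: 4.4. That's 2.2 units further apart.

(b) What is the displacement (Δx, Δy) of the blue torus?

(-2.2, 1.7)

From the two frames, the blue torus sits at roughly (7.4, 1.4) before and (5.2, 3.1) after.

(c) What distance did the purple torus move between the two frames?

2.6

The purple torus moved from about (9.5, 3.8) to (11.4, 5.6), a distance of √(1.9² + 1.8²) ≈ 2.6.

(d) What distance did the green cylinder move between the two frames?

2.2

The green cylinder moved from about (2.1, 3.3) to (2.7, 5.4), a distance of √(0.6² + 2.1²) ≈ 2.2.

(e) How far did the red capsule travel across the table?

0.9

The red capsule moved from about (5.8, 6.3) to (5.3, 5.6), a distance of √(0.5² + 0.7²) ≈ 0.9.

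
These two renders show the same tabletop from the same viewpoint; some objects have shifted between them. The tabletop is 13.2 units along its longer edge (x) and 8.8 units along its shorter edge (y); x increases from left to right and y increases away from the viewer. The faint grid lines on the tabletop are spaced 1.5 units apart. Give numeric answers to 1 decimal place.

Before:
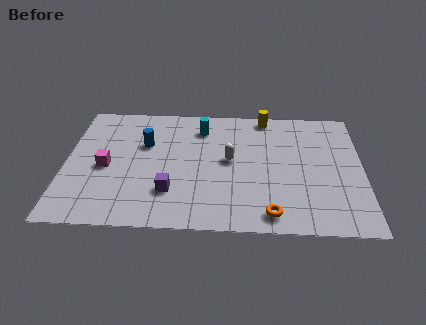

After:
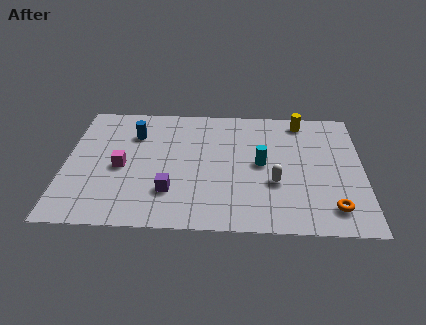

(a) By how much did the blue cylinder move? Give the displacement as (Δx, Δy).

(-0.5, 0.7)

The blue cylinder was at about (3.5, 5.7) and moved to about (3.0, 6.4).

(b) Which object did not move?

the purple cube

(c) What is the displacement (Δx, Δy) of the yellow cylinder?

(1.6, -0.3)

The yellow cylinder started near (8.9, 8.0) and ended near (10.5, 7.7).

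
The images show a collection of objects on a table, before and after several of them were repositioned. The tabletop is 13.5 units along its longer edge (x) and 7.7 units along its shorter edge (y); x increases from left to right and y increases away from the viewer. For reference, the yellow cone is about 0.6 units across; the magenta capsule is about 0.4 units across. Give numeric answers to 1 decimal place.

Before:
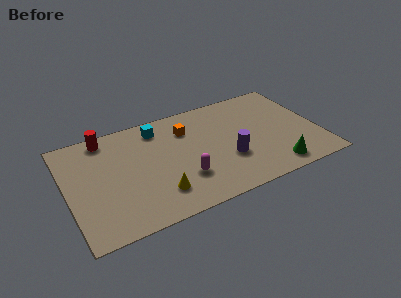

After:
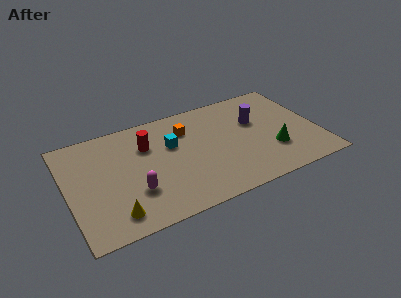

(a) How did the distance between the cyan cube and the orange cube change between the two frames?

-0.5

They were about 1.7 units apart before and 1.2 after — 0.5 units closer together.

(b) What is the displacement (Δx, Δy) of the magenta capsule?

(-2.6, 0.1)

From the two frames, the magenta capsule sits at roughly (6.0, 2.3) before and (3.4, 2.4) after.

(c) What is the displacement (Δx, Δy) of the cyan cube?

(0.6, -1.5)

From the two frames, the cyan cube sits at roughly (5.1, 6.4) before and (5.7, 4.9) after.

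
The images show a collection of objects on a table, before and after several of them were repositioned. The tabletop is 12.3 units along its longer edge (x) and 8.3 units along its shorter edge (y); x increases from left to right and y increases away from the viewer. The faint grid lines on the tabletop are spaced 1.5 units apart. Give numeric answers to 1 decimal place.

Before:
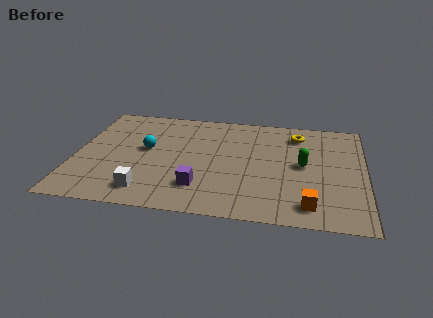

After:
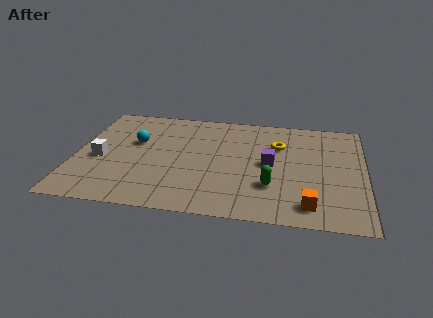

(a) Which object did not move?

the orange cube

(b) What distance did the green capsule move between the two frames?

2.2

From (9.7, 4.3) to (8.4, 2.5), the green capsule covered √(1.3² + 1.8²) ≈ 2.2 units.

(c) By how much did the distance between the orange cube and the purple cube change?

-1.3

The distance was about 4.7 in the first image and 3.4 in the second, so they moved 1.3 units closer together.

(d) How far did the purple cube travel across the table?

3.6

The purple cube was near (5.4, 2.0) before and (8.3, 4.2) after, so it travelled √(2.9² + 2.2²) ≈ 3.6 units.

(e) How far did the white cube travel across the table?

3.0

From (3.2, 1.4) to (1.1, 3.6), the white cube covered √(2.1² + 2.2²) ≈ 3.0 units.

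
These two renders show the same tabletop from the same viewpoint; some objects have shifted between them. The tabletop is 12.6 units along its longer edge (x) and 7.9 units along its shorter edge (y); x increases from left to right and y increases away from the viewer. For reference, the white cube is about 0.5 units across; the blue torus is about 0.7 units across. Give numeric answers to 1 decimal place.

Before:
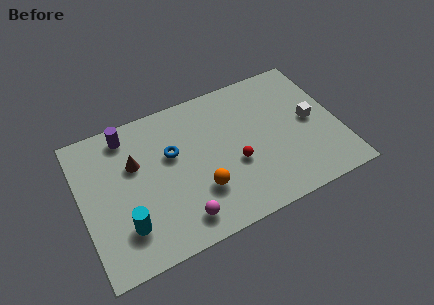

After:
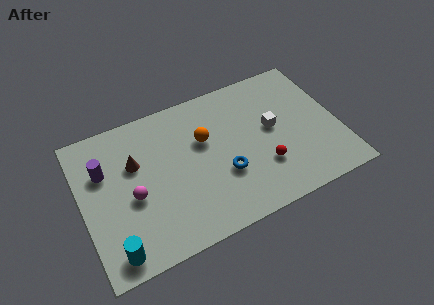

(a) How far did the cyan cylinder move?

1.2

The cyan cylinder moved from about (1.9, 2.0) to (1.2, 1.0), a distance of √(0.7² + 1.0²) ≈ 1.2.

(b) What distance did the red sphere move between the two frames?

1.5

The red sphere was near (7.4, 3.1) before and (8.7, 2.4) after, so it travelled √(1.3² + 0.7²) ≈ 1.5 units.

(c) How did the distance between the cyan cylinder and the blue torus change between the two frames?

+2.0

The distance was about 3.9 in the first image and 5.9 in the second, so they moved 2.0 units further apart.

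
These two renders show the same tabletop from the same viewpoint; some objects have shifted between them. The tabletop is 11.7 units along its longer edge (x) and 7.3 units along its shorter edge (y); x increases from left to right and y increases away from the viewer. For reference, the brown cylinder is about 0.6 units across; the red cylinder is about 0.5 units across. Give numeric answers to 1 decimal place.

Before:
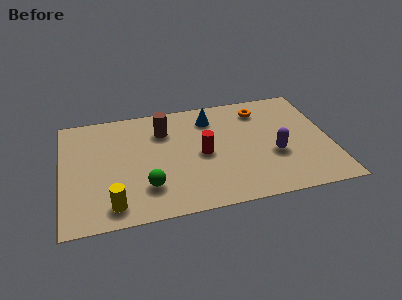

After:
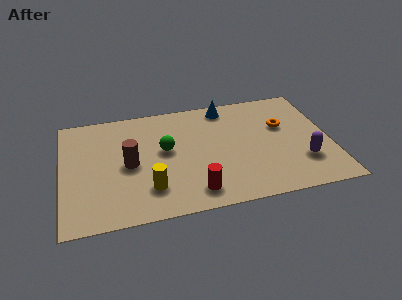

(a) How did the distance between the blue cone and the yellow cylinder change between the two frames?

-0.7

They were about 6.5 units apart before and 5.8 after — 0.7 units closer together.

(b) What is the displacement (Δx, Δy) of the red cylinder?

(-0.5, -2.3)

The red cylinder started near (6.1, 3.5) and ended near (5.6, 1.2).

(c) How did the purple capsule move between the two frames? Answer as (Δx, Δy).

(1.2, -0.7)

From the two frames, the purple capsule sits at roughly (9.2, 2.8) before and (10.4, 2.1) after.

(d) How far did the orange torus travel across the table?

1.6

The orange torus was near (8.8, 5.9) before and (9.7, 4.6) after, so it travelled √(0.9² + 1.3²) ≈ 1.6 units.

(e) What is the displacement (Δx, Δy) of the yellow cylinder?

(1.6, 0.7)

From the two frames, the yellow cylinder sits at roughly (2.1, 1.1) before and (3.7, 1.8) after.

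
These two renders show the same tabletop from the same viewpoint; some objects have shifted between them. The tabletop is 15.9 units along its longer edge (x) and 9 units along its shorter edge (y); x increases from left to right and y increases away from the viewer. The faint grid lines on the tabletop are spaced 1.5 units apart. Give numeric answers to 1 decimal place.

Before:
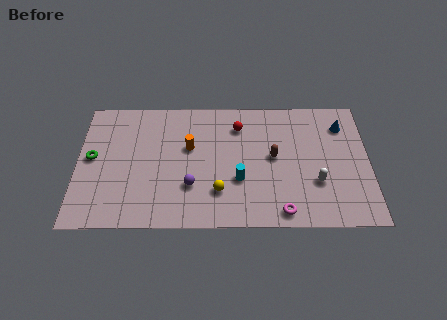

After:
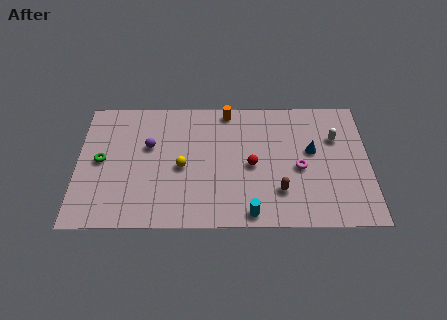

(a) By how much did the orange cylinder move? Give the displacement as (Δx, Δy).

(2.1, 2.6)

From the two frames, the orange cylinder sits at roughly (6.1, 5.5) before and (8.2, 8.1) after.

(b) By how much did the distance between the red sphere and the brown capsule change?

-0.6

They were about 2.9 units apart before and 2.3 after — 0.6 units closer together.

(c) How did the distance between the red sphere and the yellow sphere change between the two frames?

-0.9

They were about 4.7 units apart before and 3.8 after — 0.9 units closer together.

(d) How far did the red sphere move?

2.9

The red sphere was near (8.8, 7.0) before and (9.5, 4.2) after, so it travelled √(0.7² + 2.8²) ≈ 2.9 units.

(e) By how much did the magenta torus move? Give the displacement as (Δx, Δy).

(1.0, 3.0)

The magenta torus started near (11.1, 1.0) and ended near (12.1, 4.0).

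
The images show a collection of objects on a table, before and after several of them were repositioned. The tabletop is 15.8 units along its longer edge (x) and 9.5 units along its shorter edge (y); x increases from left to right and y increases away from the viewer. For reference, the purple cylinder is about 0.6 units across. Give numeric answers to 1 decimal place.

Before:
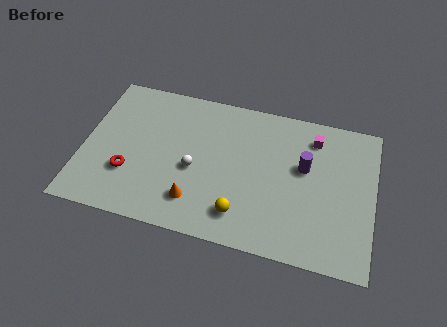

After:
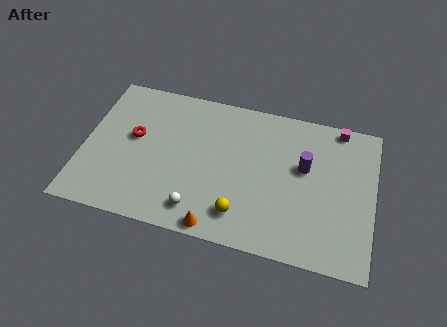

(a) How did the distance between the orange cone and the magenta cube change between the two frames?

+1.7

Before: roughly 8.3 units apart; after: 10.0. That's 1.7 units further apart.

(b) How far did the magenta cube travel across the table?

1.6

From (12.4, 7.7) to (13.7, 8.7), the magenta cube covered √(1.3² + 1.0²) ≈ 1.6 units.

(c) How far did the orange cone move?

1.8

From (6.3, 2.1) to (7.6, 0.8), the orange cone covered √(1.3² + 1.3²) ≈ 1.8 units.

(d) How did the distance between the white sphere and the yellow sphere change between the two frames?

-1.2

The distance was about 3.5 in the first image and 2.3 in the second, so they moved 1.2 units closer together.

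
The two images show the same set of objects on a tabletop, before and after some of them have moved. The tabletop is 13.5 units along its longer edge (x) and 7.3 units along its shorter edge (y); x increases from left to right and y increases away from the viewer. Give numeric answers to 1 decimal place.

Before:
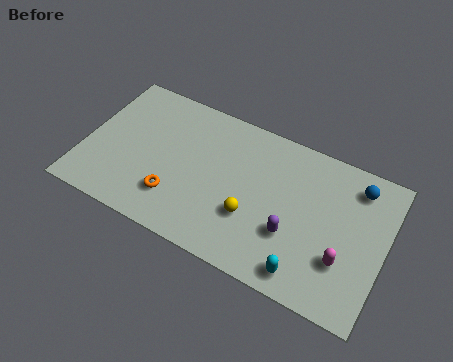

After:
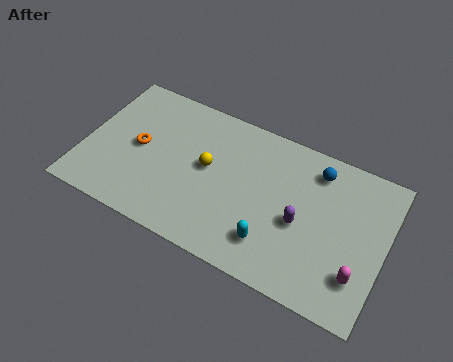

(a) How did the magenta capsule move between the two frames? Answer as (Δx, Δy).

(0.7, -0.4)

The magenta capsule started near (11.8, 2.3) and ended near (12.5, 1.9).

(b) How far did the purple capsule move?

0.8

The purple capsule moved from about (9.5, 2.5) to (9.8, 3.2), a distance of √(0.3² + 0.7²) ≈ 0.8.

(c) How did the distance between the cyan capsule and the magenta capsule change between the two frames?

+1.8

They were about 2.0 units apart before and 3.8 after — 1.8 units further apart.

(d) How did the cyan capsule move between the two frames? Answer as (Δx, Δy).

(-1.6, 0.7)

The cyan capsule was at about (10.3, 1.0) and moved to about (8.7, 1.7).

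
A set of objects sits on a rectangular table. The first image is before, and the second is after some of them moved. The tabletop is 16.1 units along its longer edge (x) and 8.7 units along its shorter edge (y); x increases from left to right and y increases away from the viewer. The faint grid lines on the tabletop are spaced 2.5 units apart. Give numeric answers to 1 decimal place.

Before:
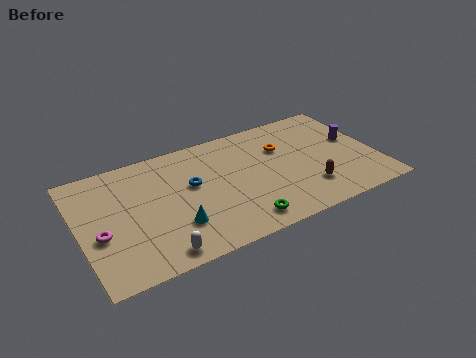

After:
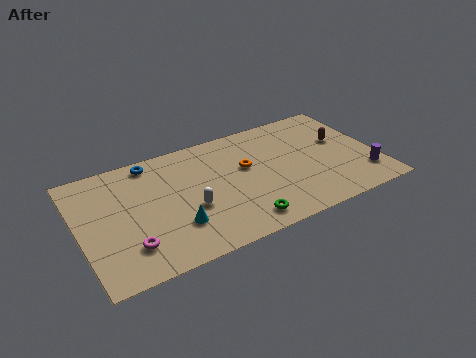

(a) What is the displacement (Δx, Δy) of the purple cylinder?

(0.1, -3.0)

The purple cylinder was at about (15.1, 5.0) and moved to about (15.2, 2.0).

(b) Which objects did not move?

the cyan cone and the green torus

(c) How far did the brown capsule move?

3.8

The brown capsule moved from about (12.1, 2.2) to (14.4, 5.2), a distance of √(2.3² + 3.0²) ≈ 3.8.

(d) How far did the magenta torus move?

2.0

The magenta torus was near (1.0, 3.5) before and (2.4, 2.1) after, so it travelled √(1.4² + 1.4²) ≈ 2.0 units.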